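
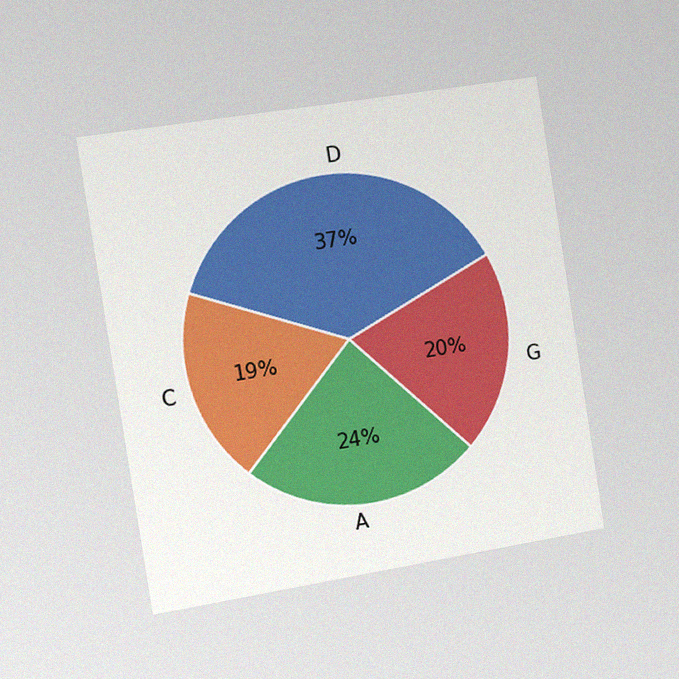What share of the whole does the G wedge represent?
The chart is tilted about 9° counter-clockwise and viewed slightly from the left, with some photo noise. The G slice takes up 20% of the pie.

20%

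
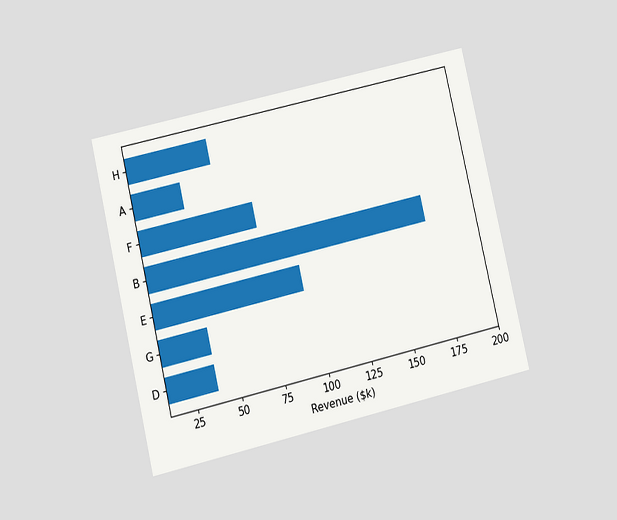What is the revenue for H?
The chart is tilted about 13° counter-clockwise and viewed at a slight angle. Reading along the chart's x-axis, the H bar reaches $57k.

$57k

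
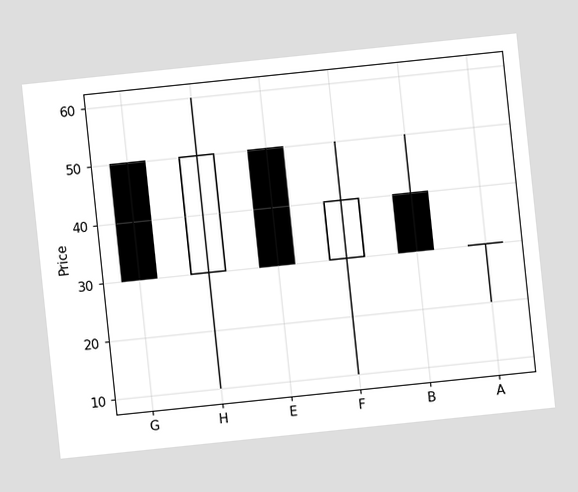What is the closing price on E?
30

The chart is tilted about 6° counter-clockwise. The E candle closes at 30.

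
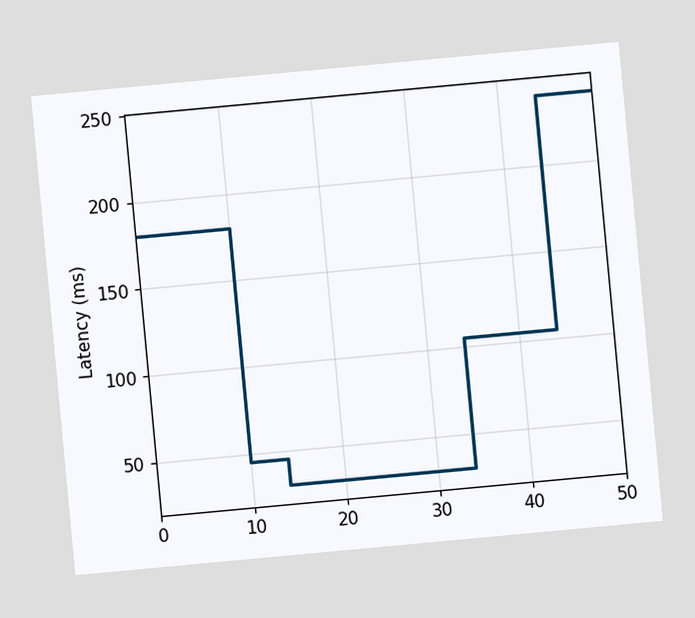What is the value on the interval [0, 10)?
180ms

The chart is tilted about 5° counter-clockwise. On [0, 10) the step sits at 180ms.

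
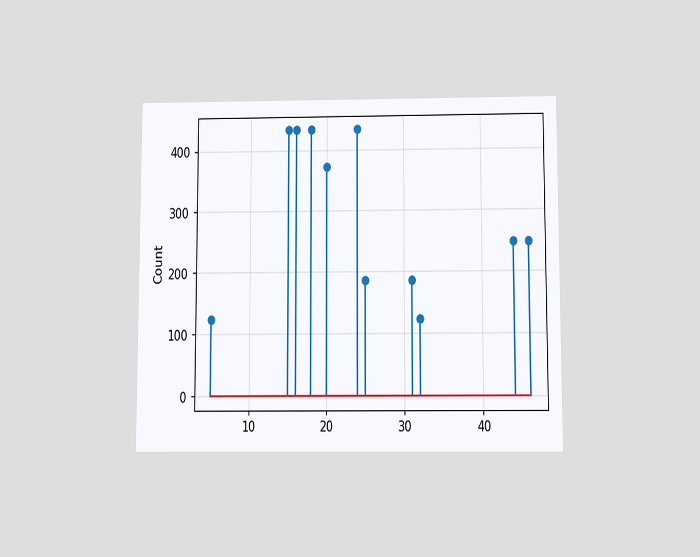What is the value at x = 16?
434

The chart is viewed slightly from below. The stem at x=16 reaches 434.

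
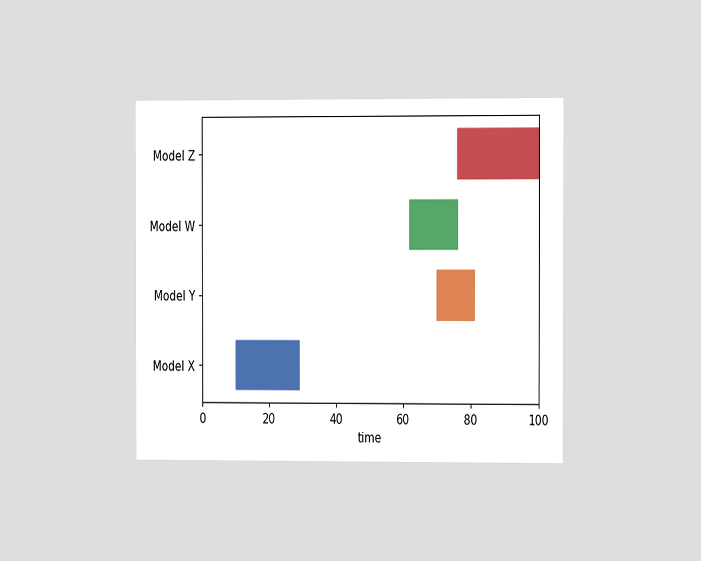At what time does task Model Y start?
The chart is viewed slightly from the right. The Model Y bar begins at t=70.

70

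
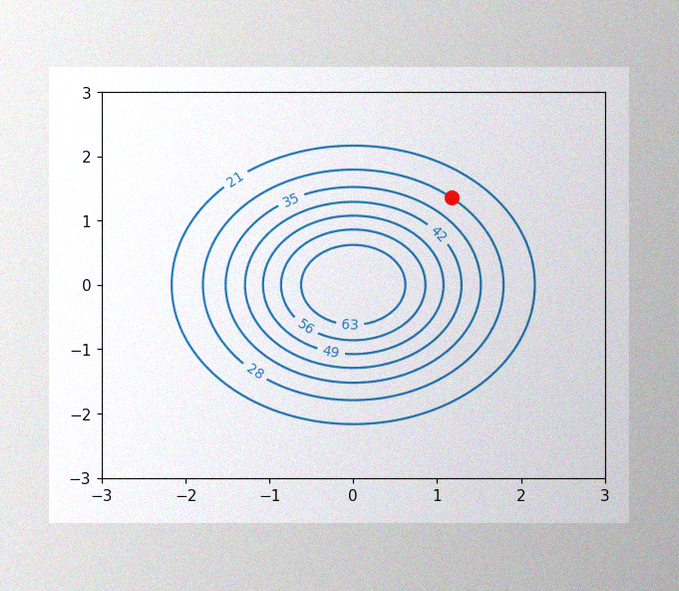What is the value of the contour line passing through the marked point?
28

The image has some photo noise and uneven lighting. The marked point sits on the contour labelled 28.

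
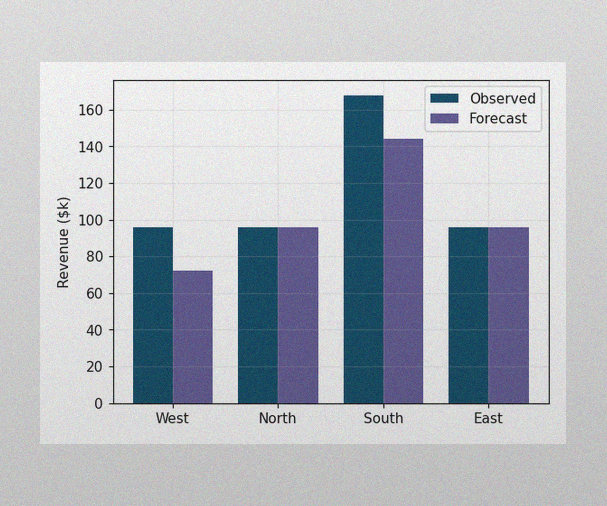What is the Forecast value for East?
$96k

The image has some photo noise and uneven lighting. The Forecast bar at East reaches $96k on the y-axis.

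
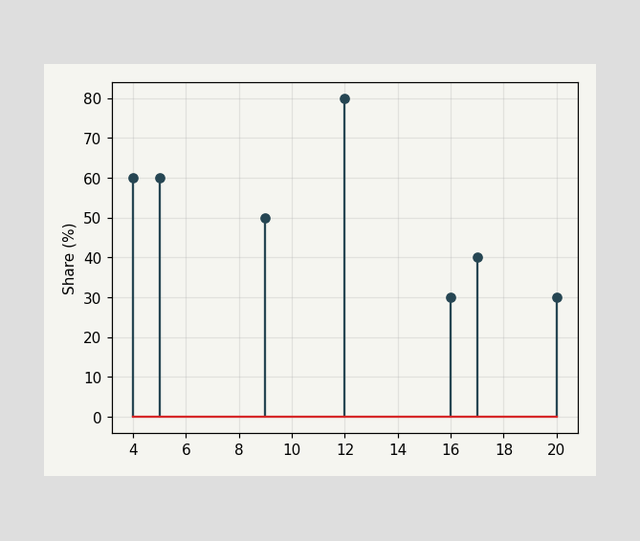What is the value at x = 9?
50%

The stem at x=9 reaches 50%.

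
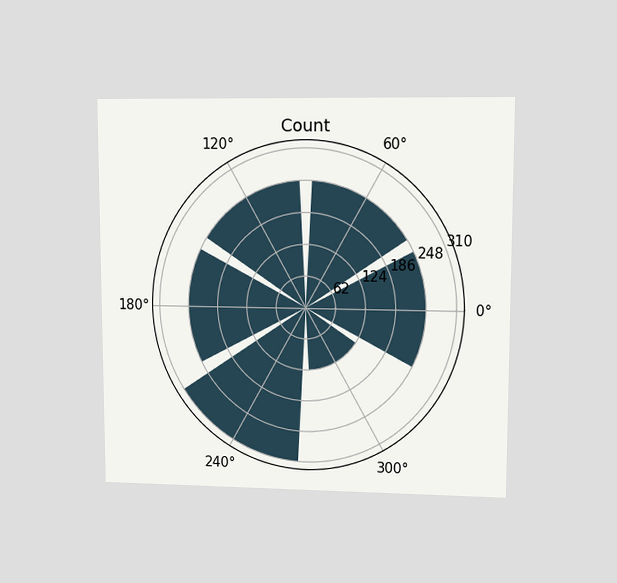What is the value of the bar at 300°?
124

The chart is viewed at a slight angle. The bar at 300° reaches 124 on the radial axis.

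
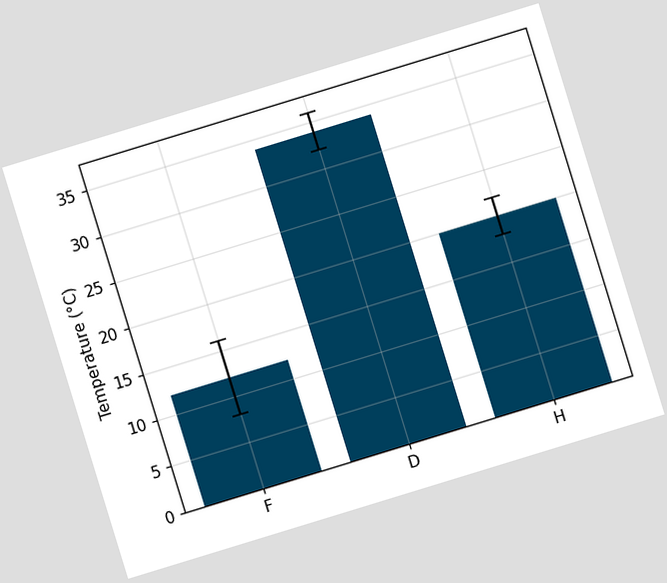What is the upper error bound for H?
The chart is tilted about 17° counter-clockwise. The H bar's upper whisker reaches 22°C.

22°C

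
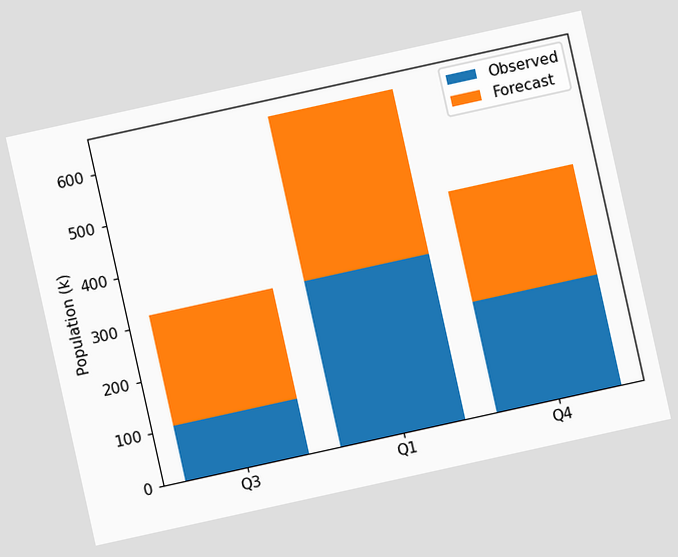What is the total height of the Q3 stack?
318k

The chart is tilted about 12° counter-clockwise. The Q3 stack's top reaches 318k on the y-axis.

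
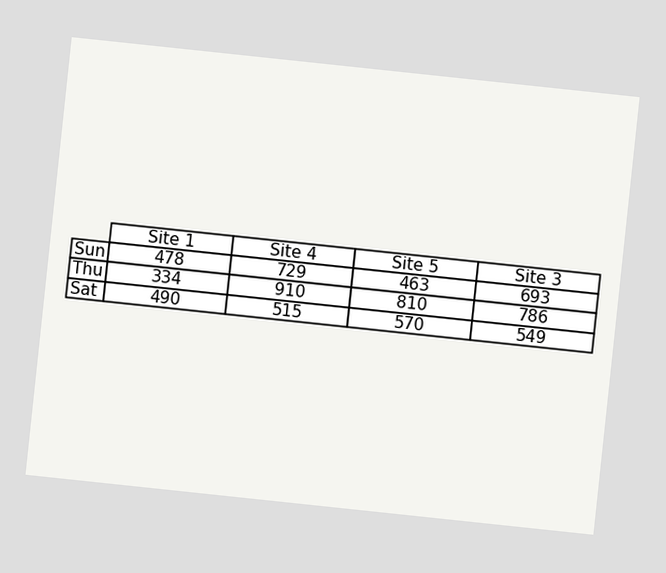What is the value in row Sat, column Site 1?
The chart is tilted about 6° clockwise. The (Sat, Site 1) cell reads 490.

490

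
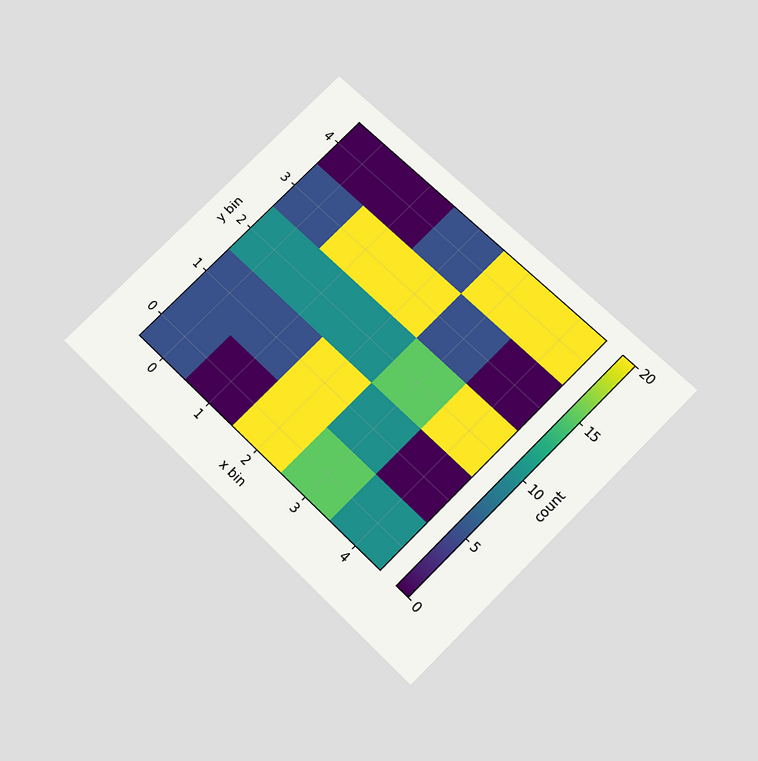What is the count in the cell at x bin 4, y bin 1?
The chart is tilted about 45° clockwise and viewed slightly from below. Matching the cell (4, 1) against the colorbar gives 0.

0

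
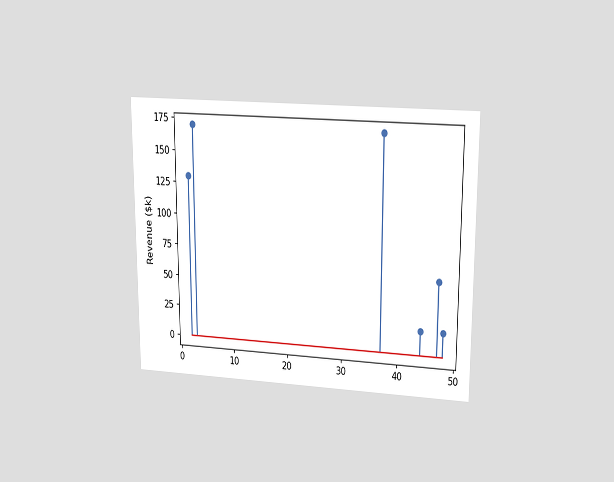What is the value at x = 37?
The chart is viewed at a slight angle. The stem at x=37 reaches $170k.

$170k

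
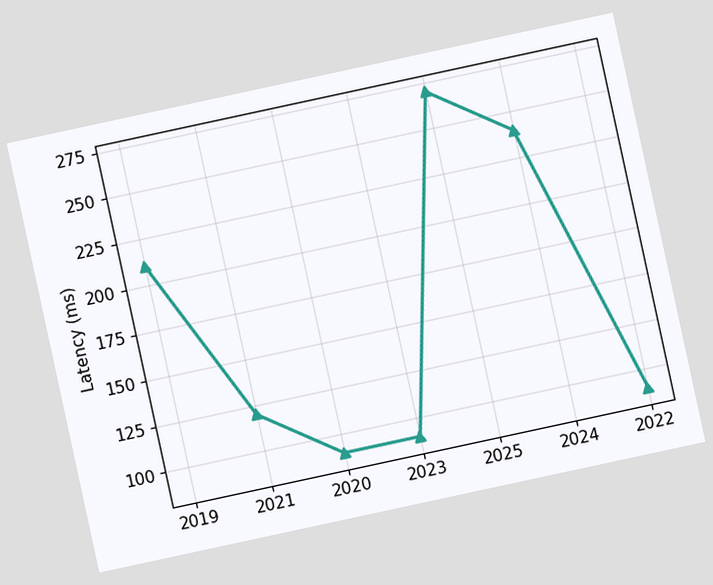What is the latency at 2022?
The chart is tilted about 12° counter-clockwise. At 2022, the line is at 90ms.

90ms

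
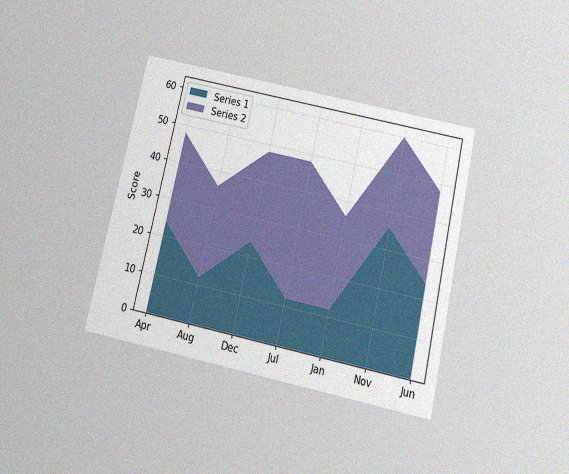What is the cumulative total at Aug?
36

The chart is tilted about 13° clockwise and viewed slightly from below, with some photo noise. The stacked total at Aug reaches 36.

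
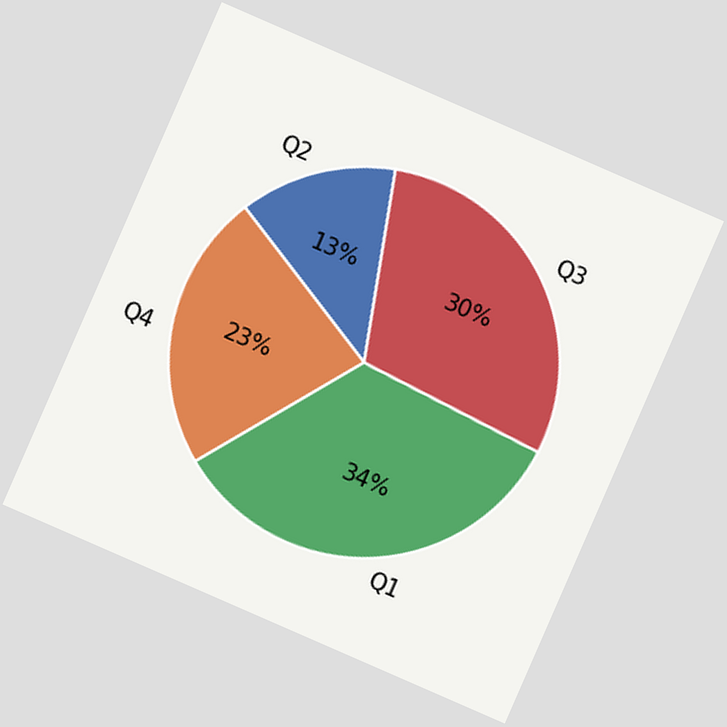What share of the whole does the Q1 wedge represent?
34%

The chart is tilted about 24° clockwise. The Q1 slice takes up 34% of the pie.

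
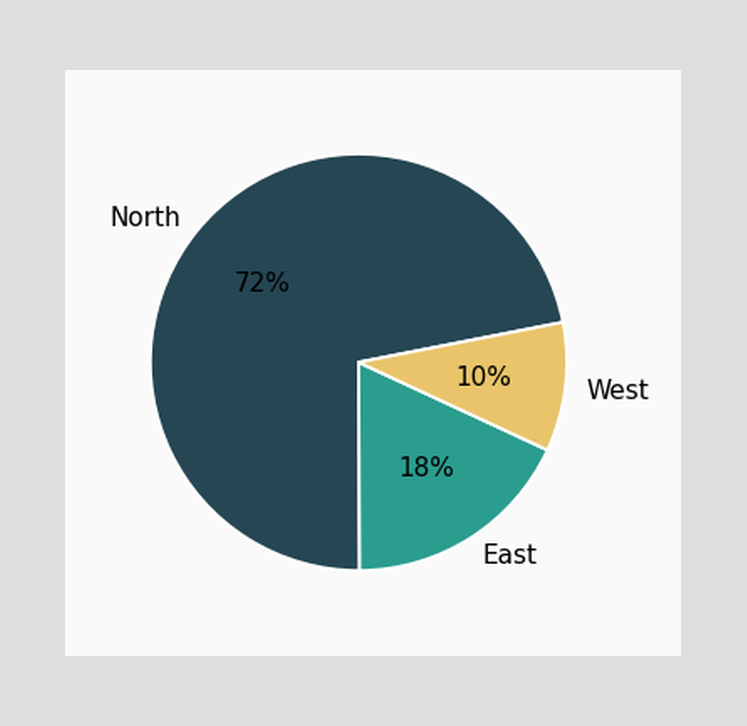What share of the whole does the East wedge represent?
18%

The East slice takes up 18% of the pie.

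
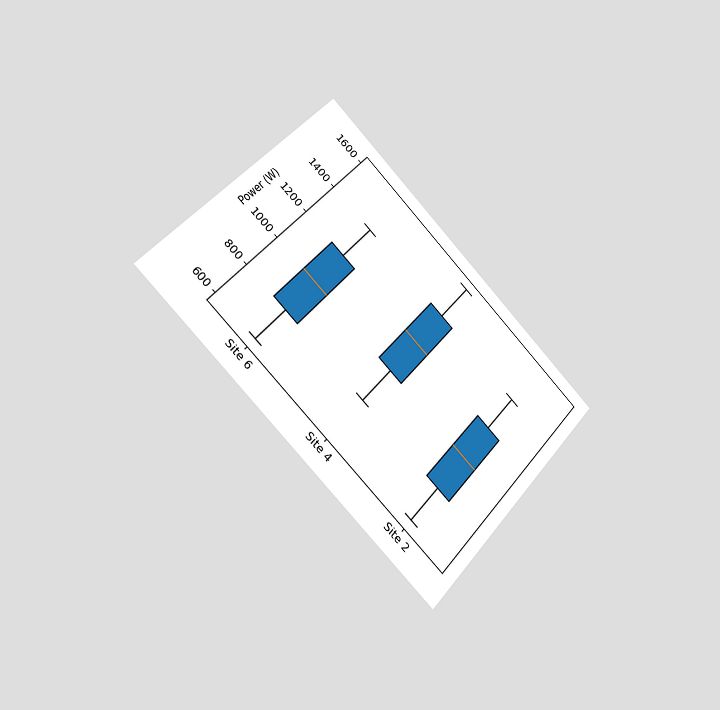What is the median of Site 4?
1200W

The chart is tilted about 42° clockwise and viewed slightly from the left. The median line in the Site 4 box sits at 1200W.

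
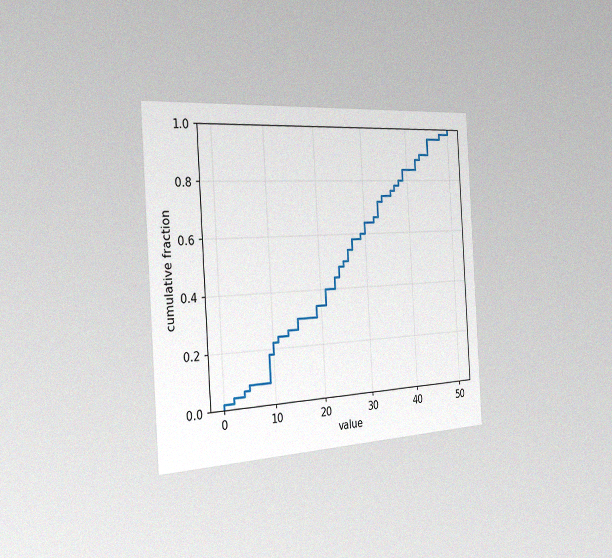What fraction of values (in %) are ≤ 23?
The chart is tilted about 4° counter-clockwise and viewed slightly from the left, with some photo noise. At x=23 the ECDF step is at 44%.

44%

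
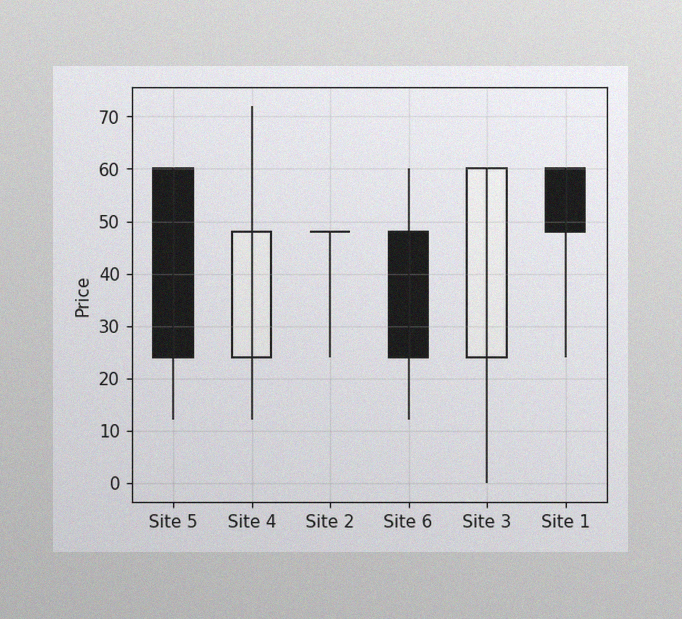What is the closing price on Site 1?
48

The image has some photo noise and uneven lighting. The Site 1 candle closes at 48.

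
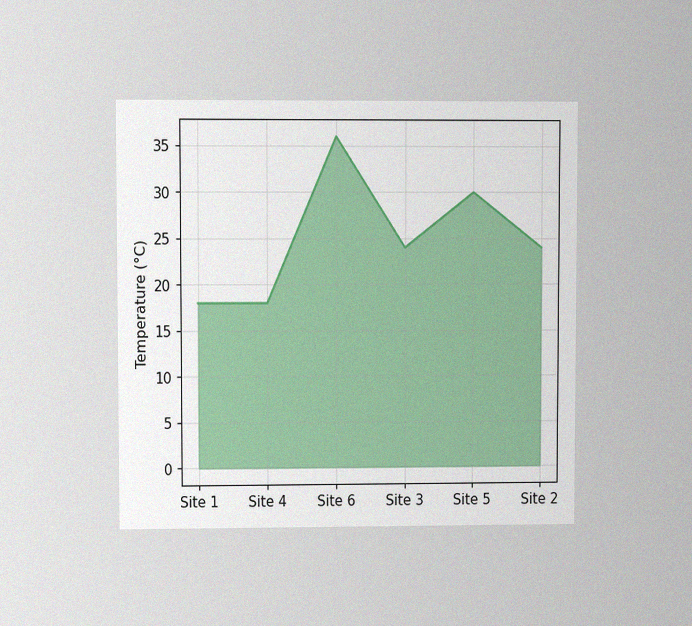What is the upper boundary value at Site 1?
The chart is viewed at a slight angle, with some photo noise. At Site 1 the upper boundary is at 18°C.

18°C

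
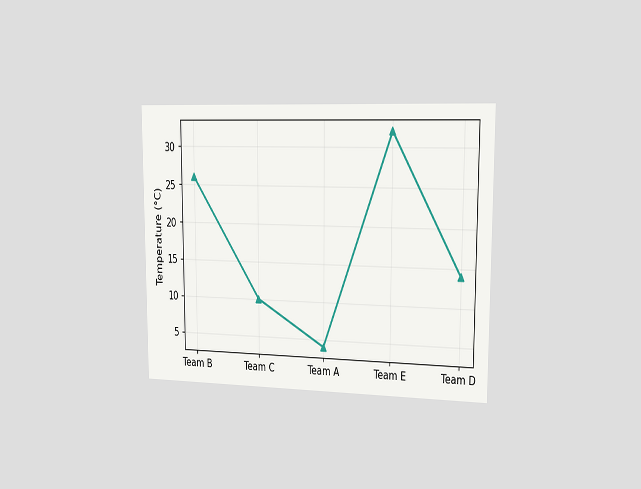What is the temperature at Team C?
The chart is viewed slightly from the right. At Team C, the line is at 10°C.

10°C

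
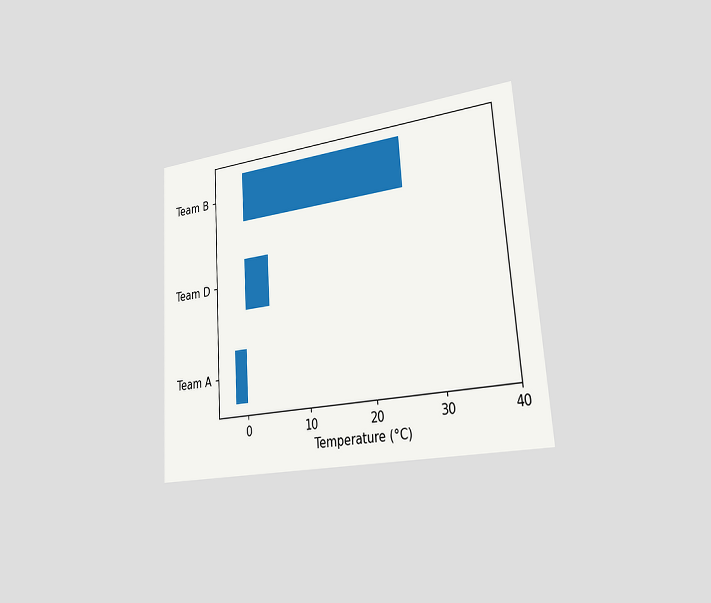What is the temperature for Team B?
The chart is tilted about 4° counter-clockwise and viewed slightly from the right. Reading along the chart's x-axis, the Team B bar reaches 26°C.

26°C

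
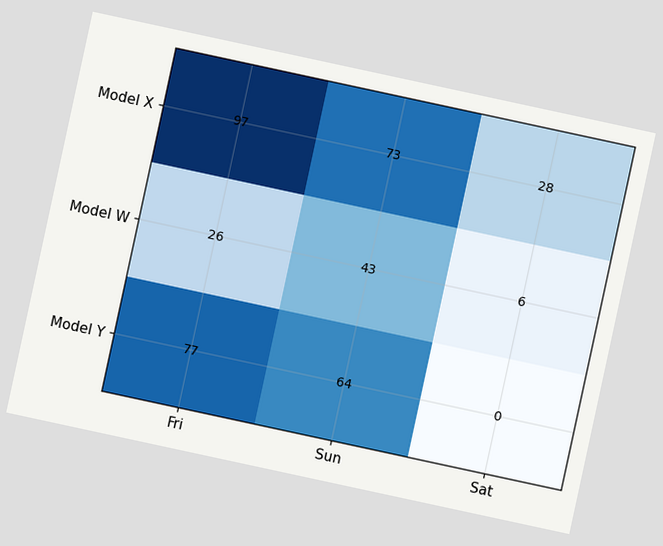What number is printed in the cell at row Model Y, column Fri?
The chart is tilted about 12° clockwise. The (Model Y, Fri) cell reads 77.

77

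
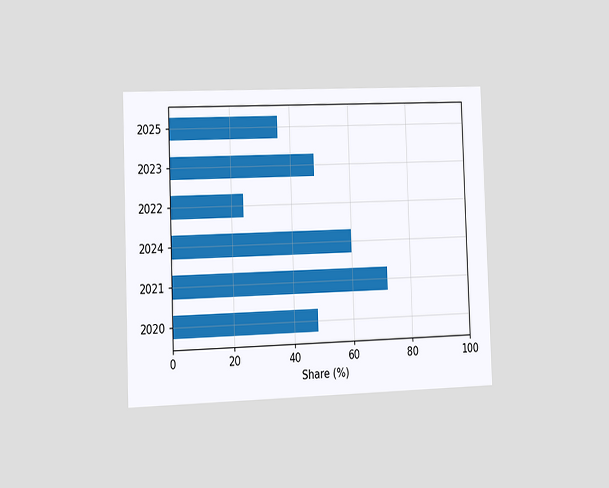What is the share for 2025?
The chart is tilted about 2° counter-clockwise and viewed slightly from the left. Reading along the chart's x-axis, the 2025 bar reaches 36%.

36%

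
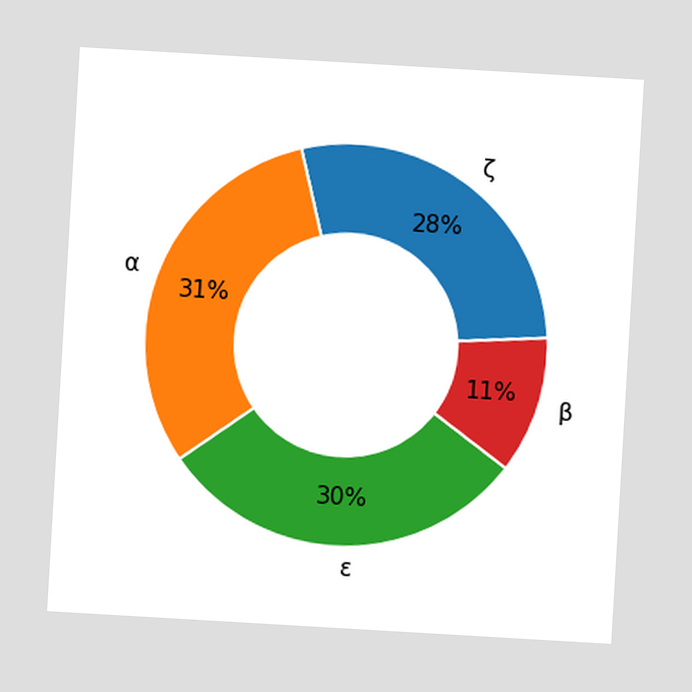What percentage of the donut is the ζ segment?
The chart is tilted about 3° clockwise. The ζ segment takes up 28% of the ring.

28%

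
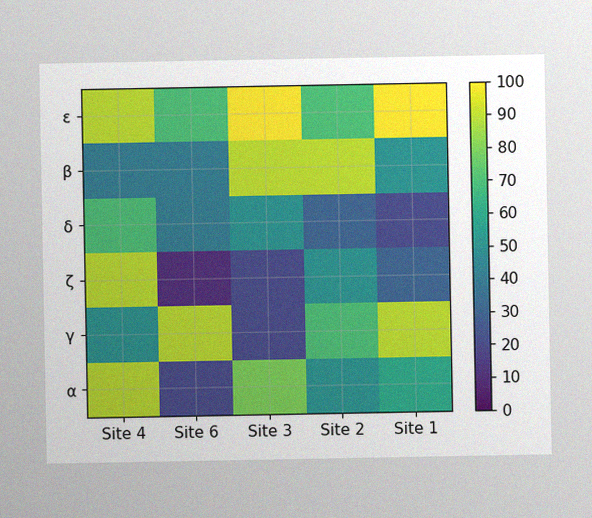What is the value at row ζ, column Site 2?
The image has some photo noise and uneven lighting. Matching cell (ζ, Site 2) against the colorbar gives 50.

50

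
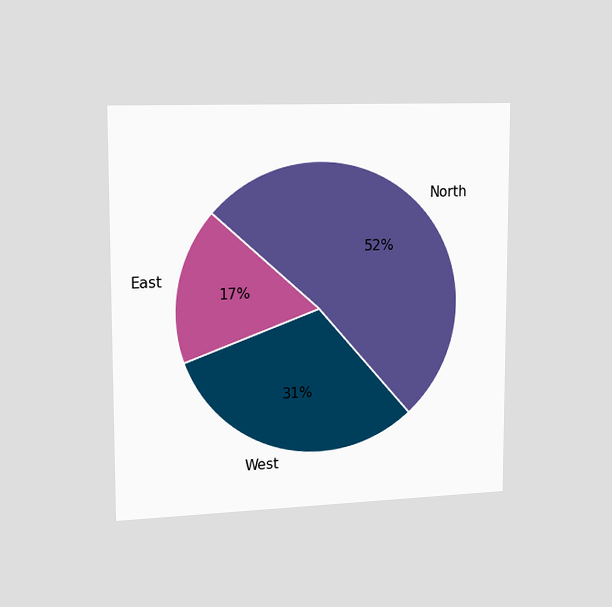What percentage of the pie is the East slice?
17%

The chart is viewed slightly from the left. The East slice takes up 17% of the pie.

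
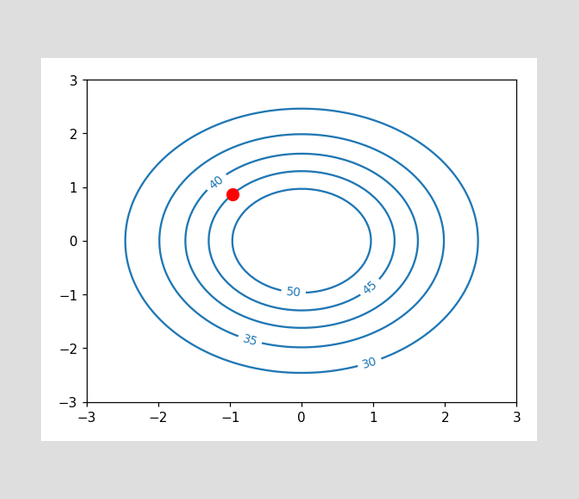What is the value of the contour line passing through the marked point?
The marked point sits on the contour labelled 45.

45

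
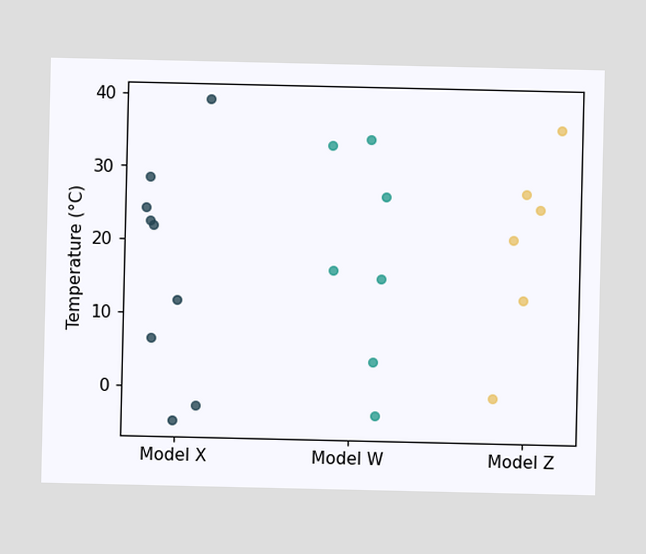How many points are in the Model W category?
7

Counting the markers in the Model W column gives 7.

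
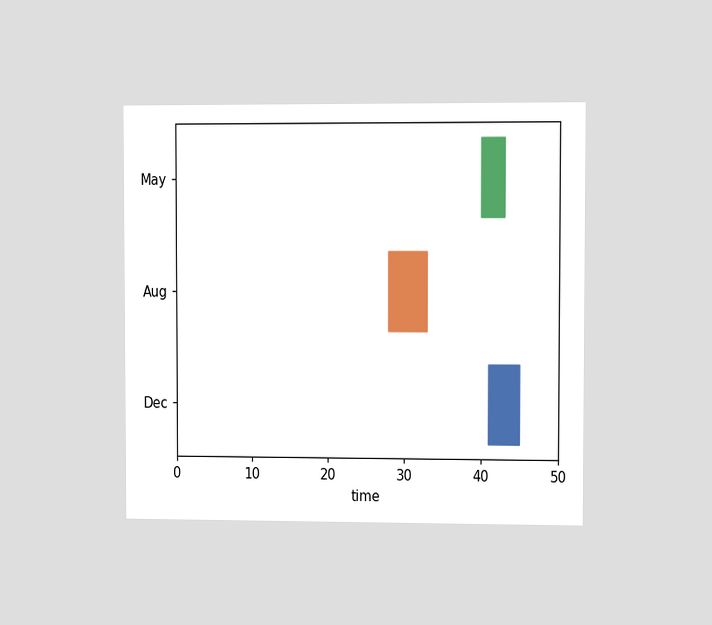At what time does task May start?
The chart is viewed slightly from the right. The May bar begins at t=40.

40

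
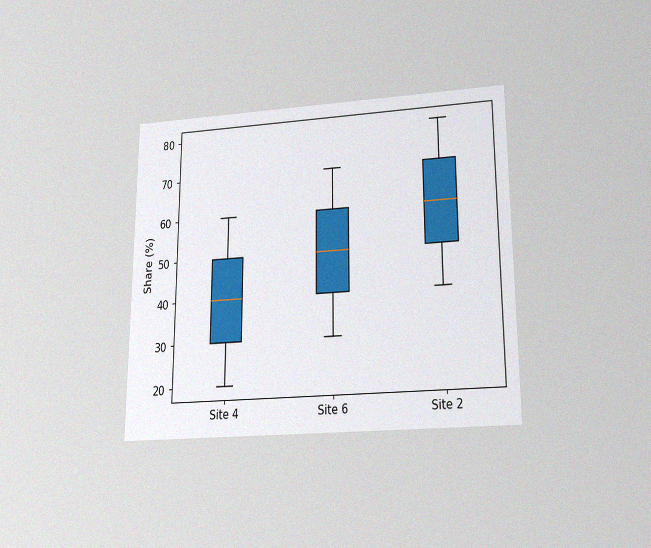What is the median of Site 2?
60%

The chart is viewed slightly from below, with some photo noise. The median line in the Site 2 box sits at 60%.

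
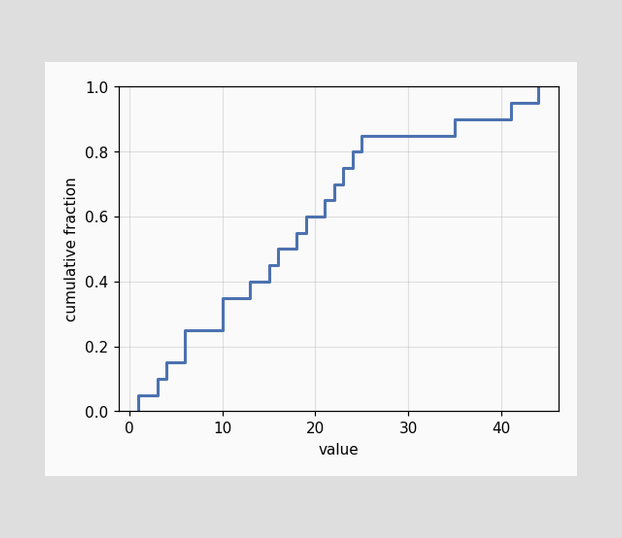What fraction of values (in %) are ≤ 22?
70%

At x=22 the ECDF step is at 70%.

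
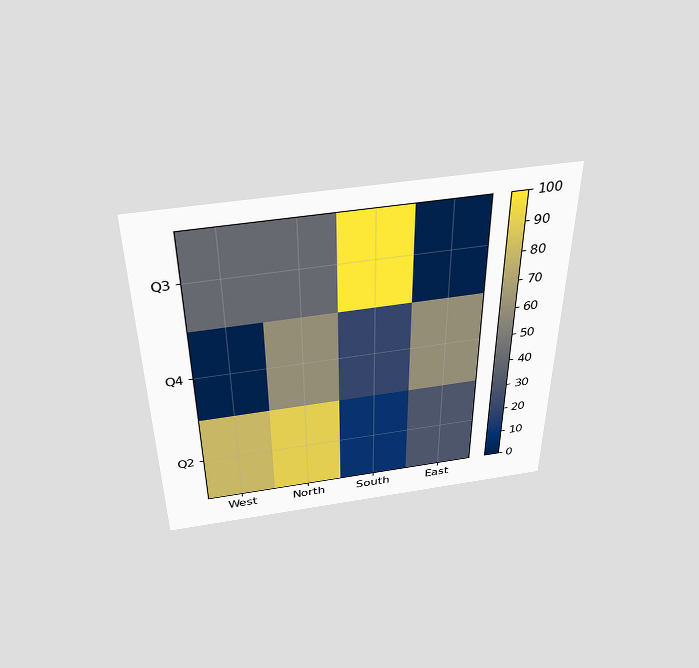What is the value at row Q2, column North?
90

The chart is viewed slightly from above. Matching cell (Q2, North) against the colorbar gives 90.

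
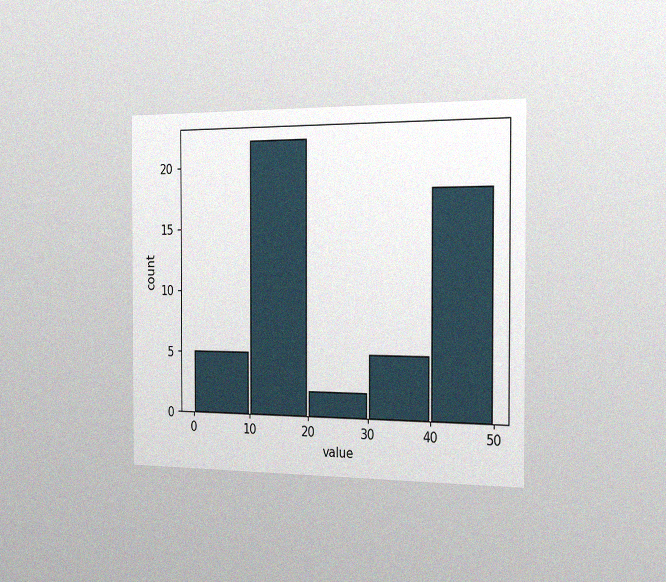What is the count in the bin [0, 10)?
The chart is viewed slightly from the right, with some photo noise. The [0, 10) bin has height 5.

5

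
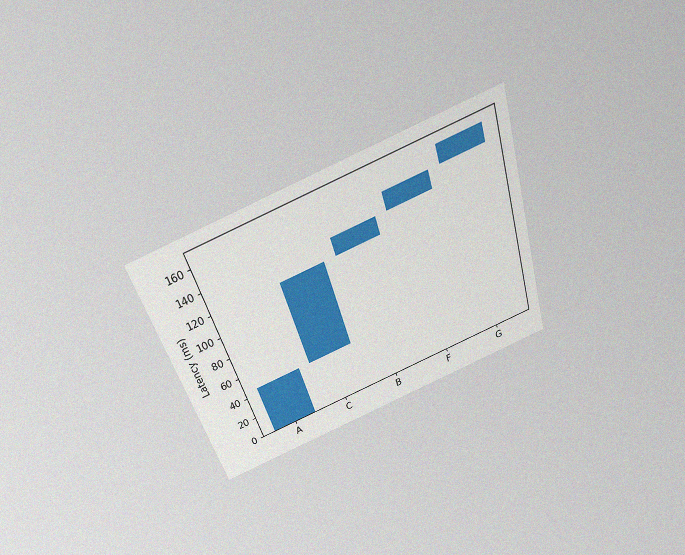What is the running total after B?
The chart is tilted about 18° counter-clockwise and viewed slightly from above, with some photo noise. After B the running total reaches 135ms.

135ms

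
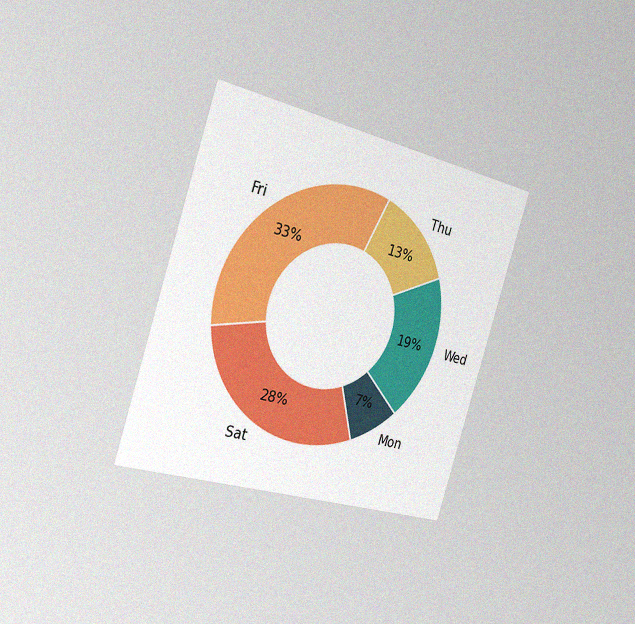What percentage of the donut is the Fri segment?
The chart is tilted about 18° clockwise and viewed slightly from the left, with some photo noise. The Fri segment takes up 33% of the ring.

33%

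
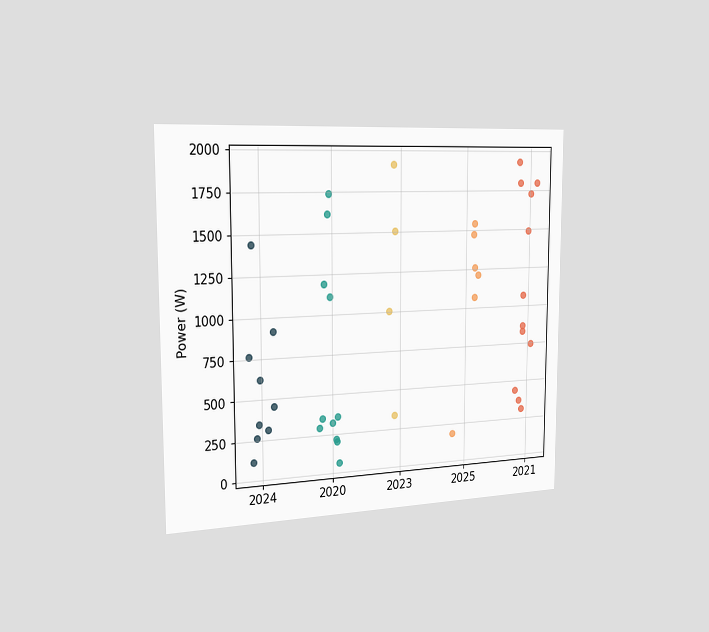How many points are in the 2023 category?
4

The chart is viewed slightly from the left. Counting the markers in the 2023 column gives 4.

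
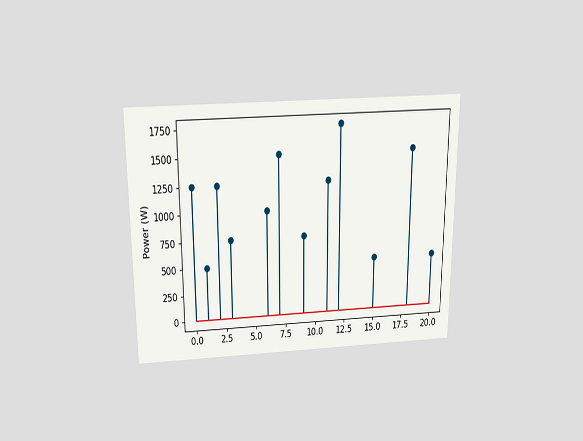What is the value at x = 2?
The chart is viewed slightly from above. The stem at x=2 reaches 1250W.

1250W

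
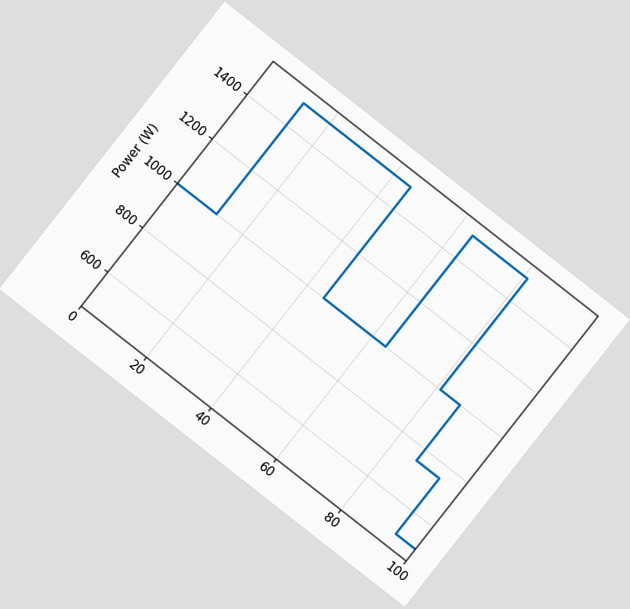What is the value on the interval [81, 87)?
The chart is tilted about 38° clockwise. On [81, 87) the step sits at 1000W.

1000W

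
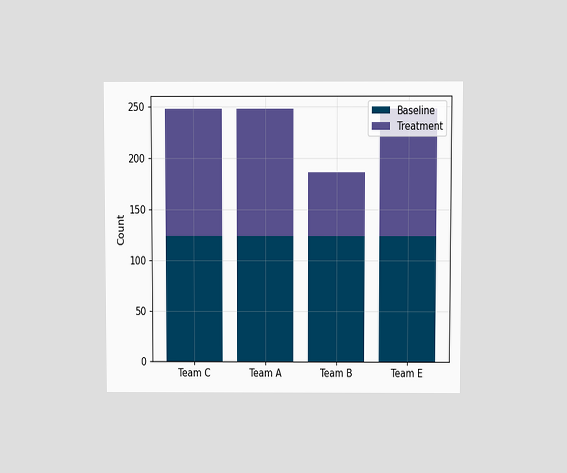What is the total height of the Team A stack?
248

The chart is viewed at a slight angle. The Team A stack's top reaches 248 on the y-axis.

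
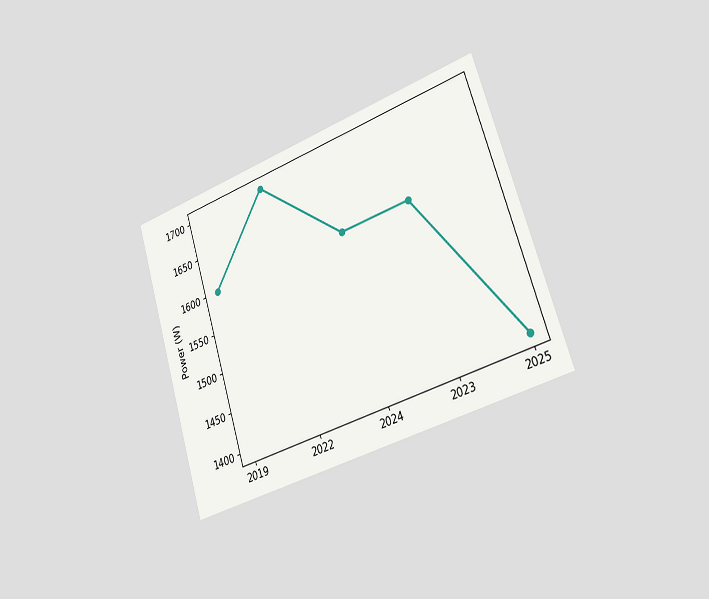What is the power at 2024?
1600W

The chart is tilted about 18° counter-clockwise and viewed slightly from the right. At 2024, the line is at 1600W.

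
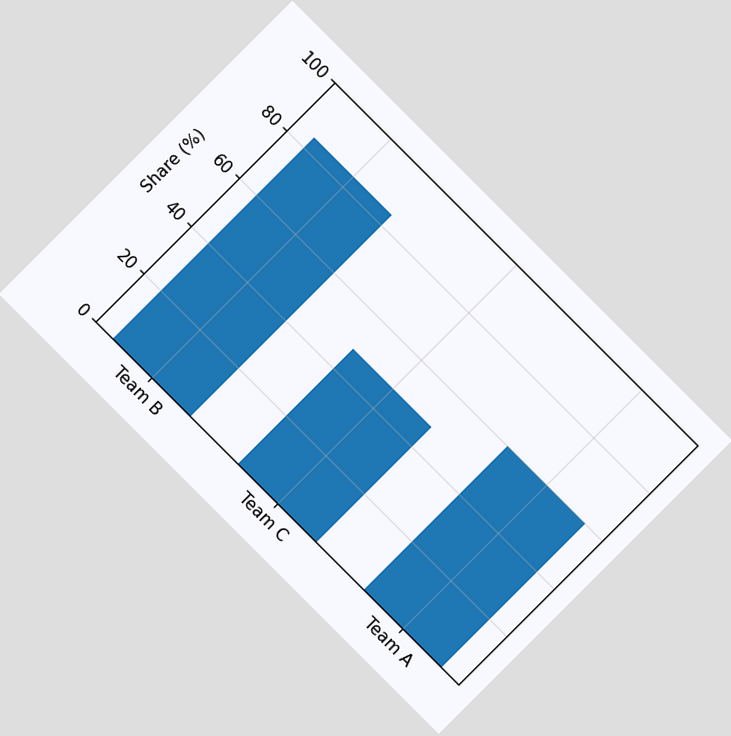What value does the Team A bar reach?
The chart is tilted about 45° clockwise. Reading along the chart's y-axis, the Team A bar reaches 60%.

60%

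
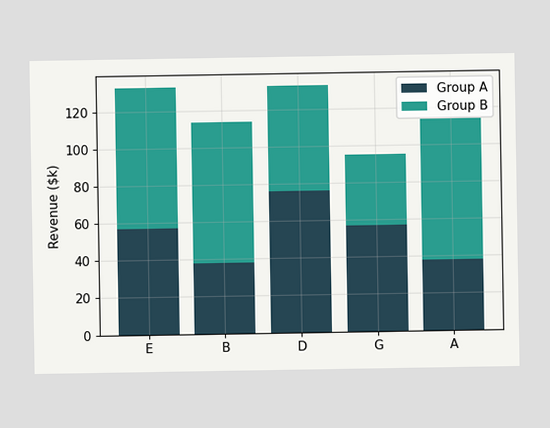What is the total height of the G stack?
$95k

The G stack's top reaches $95k on the y-axis.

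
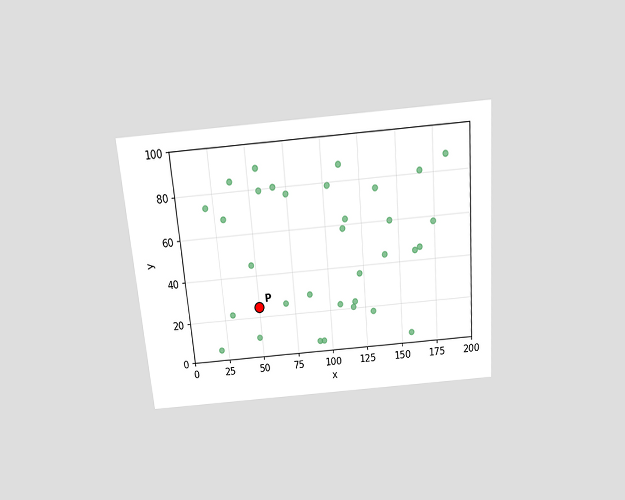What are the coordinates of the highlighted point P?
The chart is tilted about 5° counter-clockwise and viewed slightly from above. Following the gridlines from P to each axis, P sits at (50, 25).

(50, 25)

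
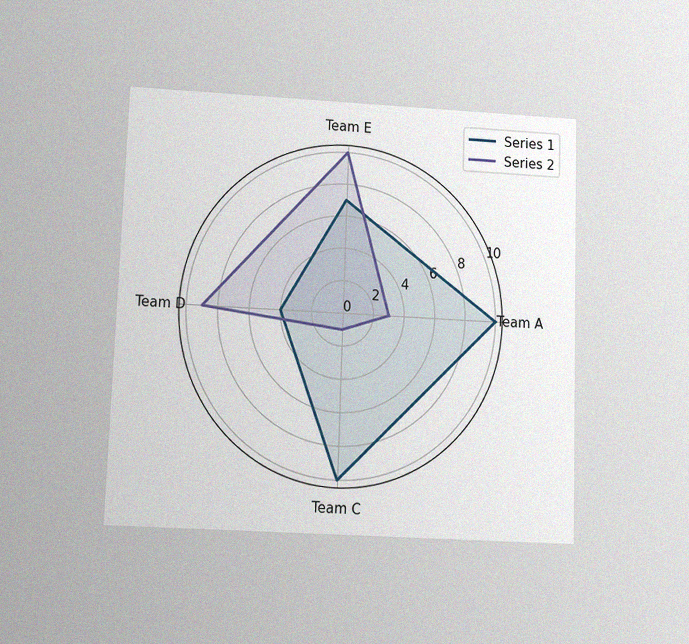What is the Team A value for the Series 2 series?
3

The chart is viewed slightly from below, with some photo noise. On the Team A axis, Series 2 reaches 3.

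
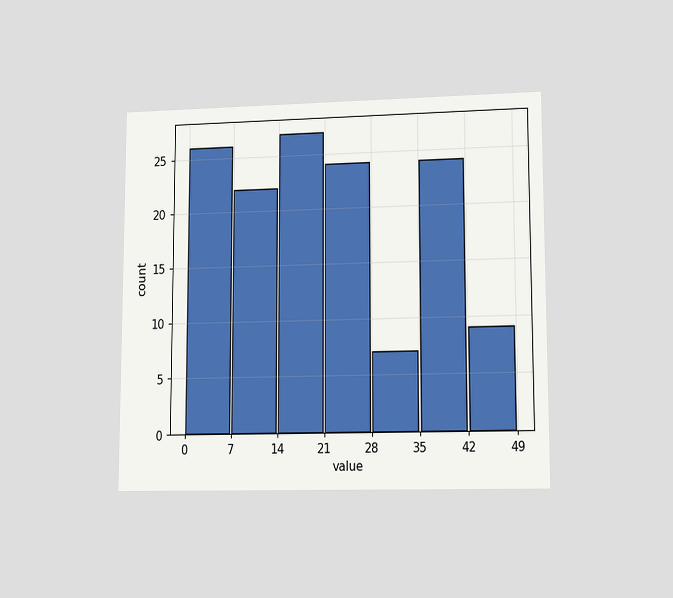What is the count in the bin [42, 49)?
9

The chart is viewed at a slight angle. The [42, 49) bin has height 9.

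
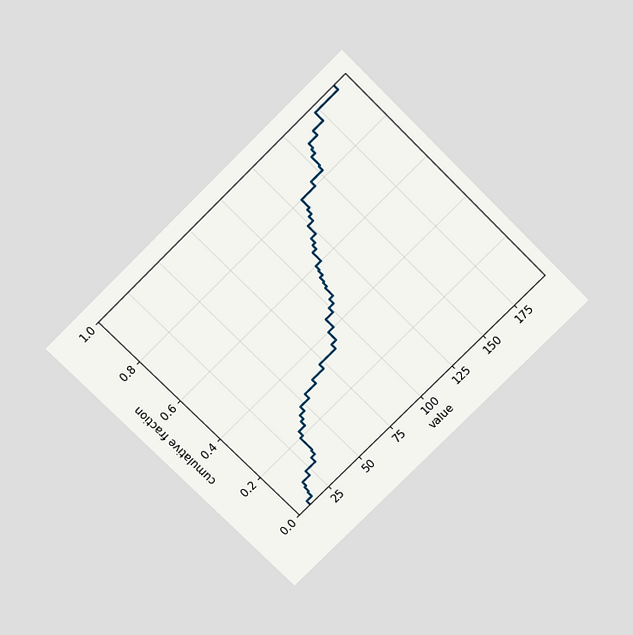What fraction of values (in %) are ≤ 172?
98%

The chart is tilted about 45° counter-clockwise and viewed slightly from above. At x=172 the ECDF step is at 98%.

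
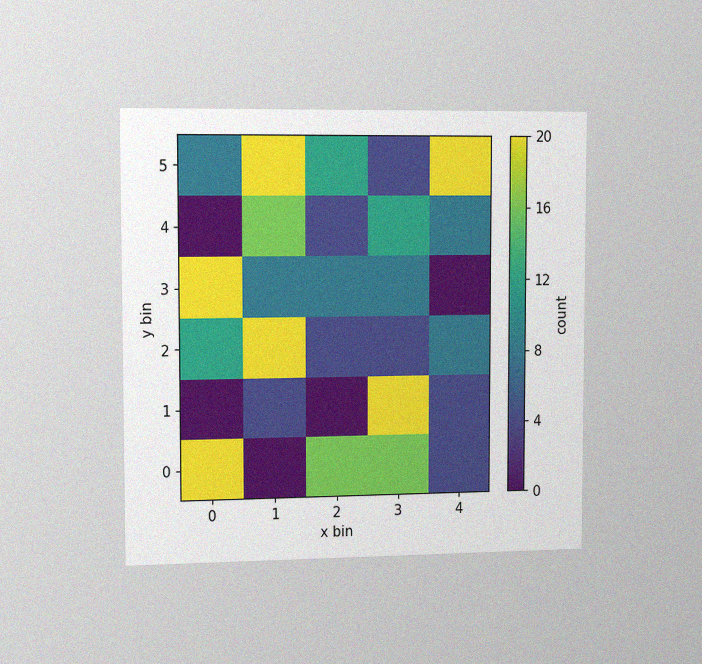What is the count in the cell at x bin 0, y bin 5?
8

The chart is viewed slightly from the left, with some photo noise. Matching the cell (0, 5) against the colorbar gives 8.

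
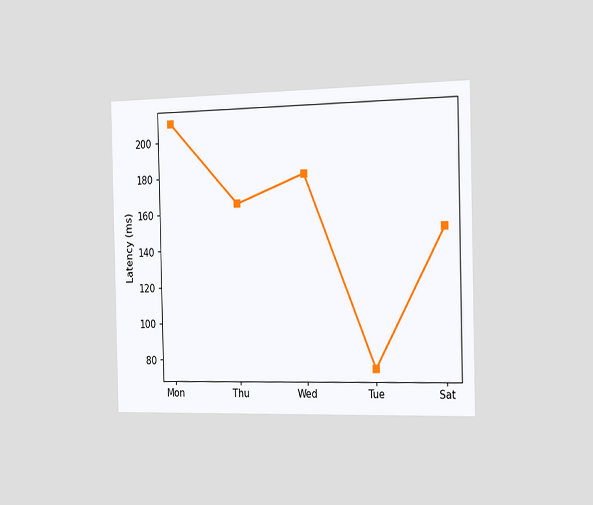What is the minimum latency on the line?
The chart is viewed slightly from the right. The lowest point is at Tue, and reading across to the y-axis gives 75ms.

75ms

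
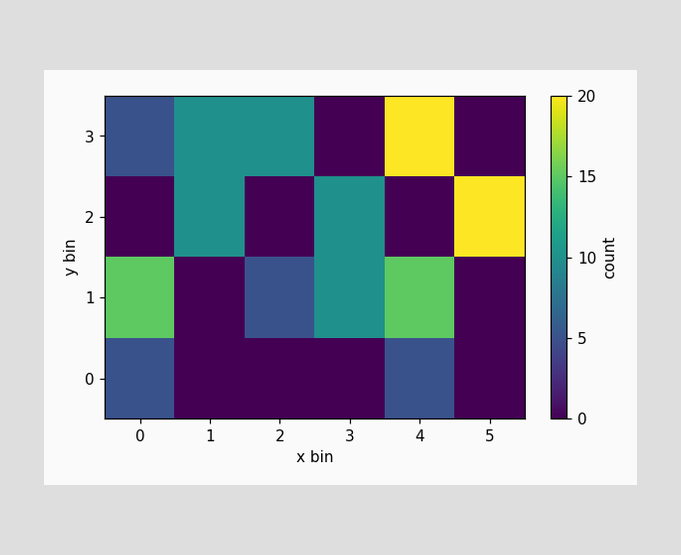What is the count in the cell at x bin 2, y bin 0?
Matching the cell (2, 0) against the colorbar gives 0.

0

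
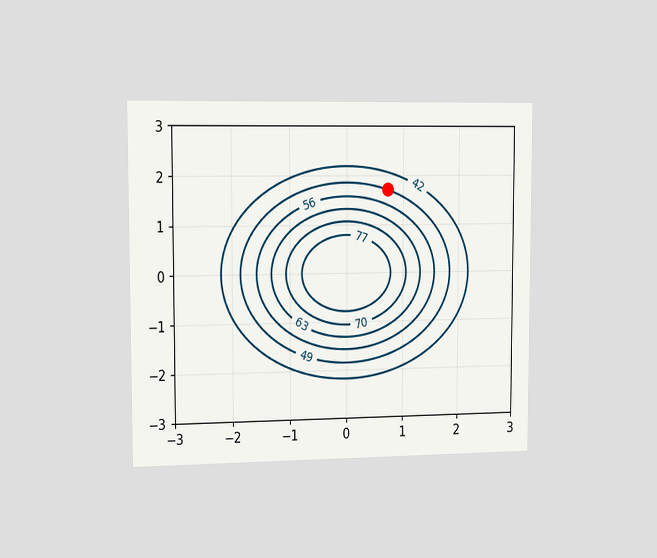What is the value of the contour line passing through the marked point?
The chart is viewed slightly from the left. The marked point sits on the contour labelled 49.

49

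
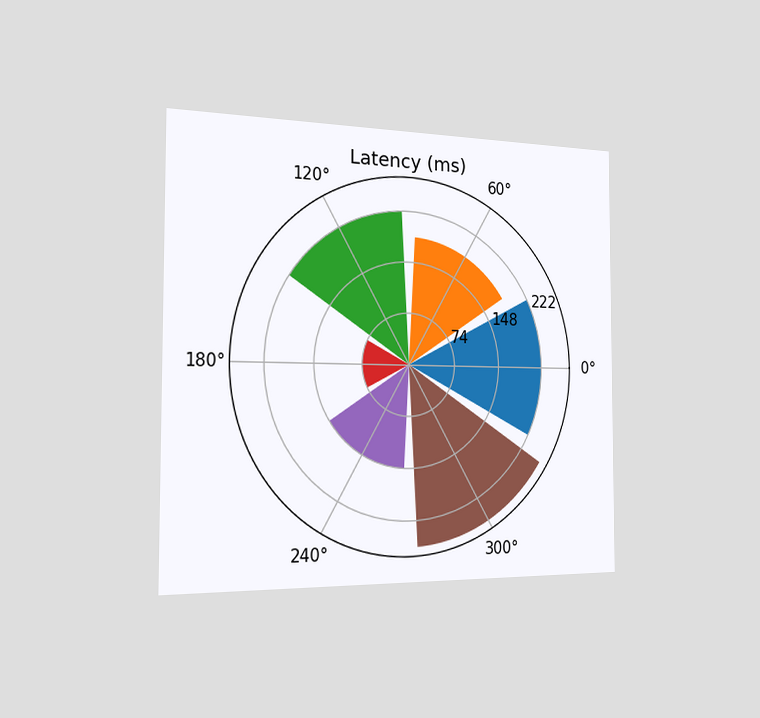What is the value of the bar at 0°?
222ms

The chart is viewed slightly from the left. The bar at 0° reaches 222ms on the radial axis.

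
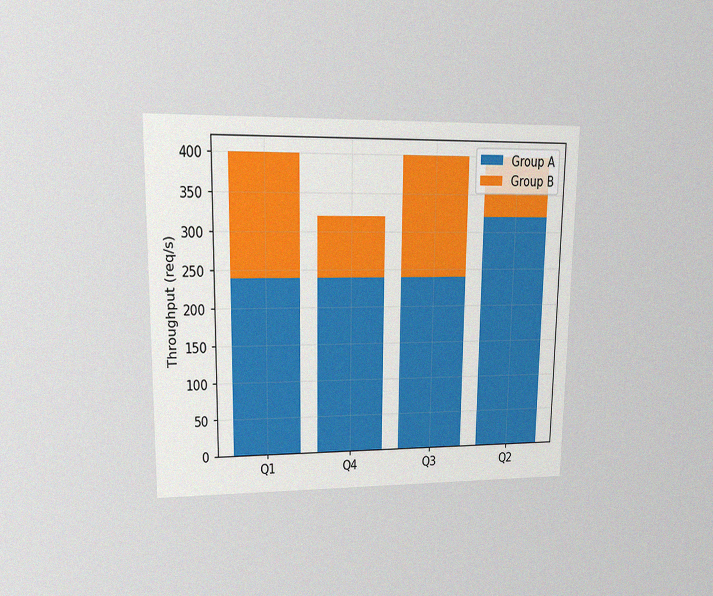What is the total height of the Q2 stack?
The chart is viewed at a slight angle, with some photo noise. The Q2 stack's top reaches 400req/s on the y-axis.

400req/s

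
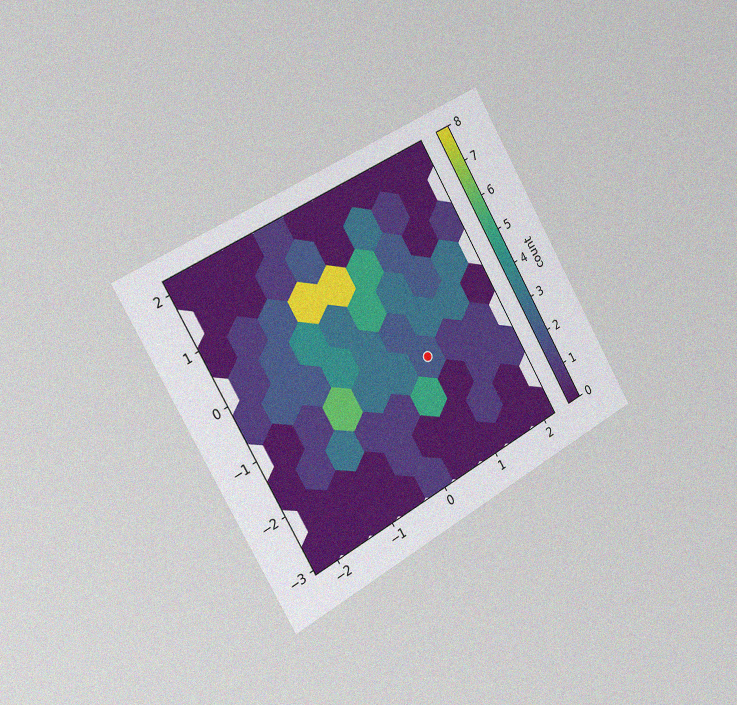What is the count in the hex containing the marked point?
2

The chart is tilted about 30° counter-clockwise and viewed slightly from the left, with some photo noise. The marked hex reads 2 on the colorbar.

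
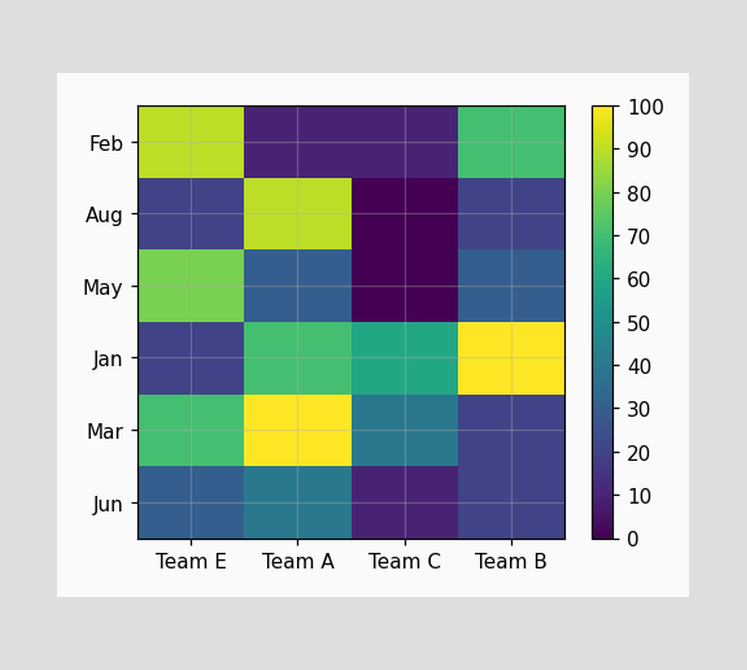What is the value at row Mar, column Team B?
Matching cell (Mar, Team B) against the colorbar gives 20.

20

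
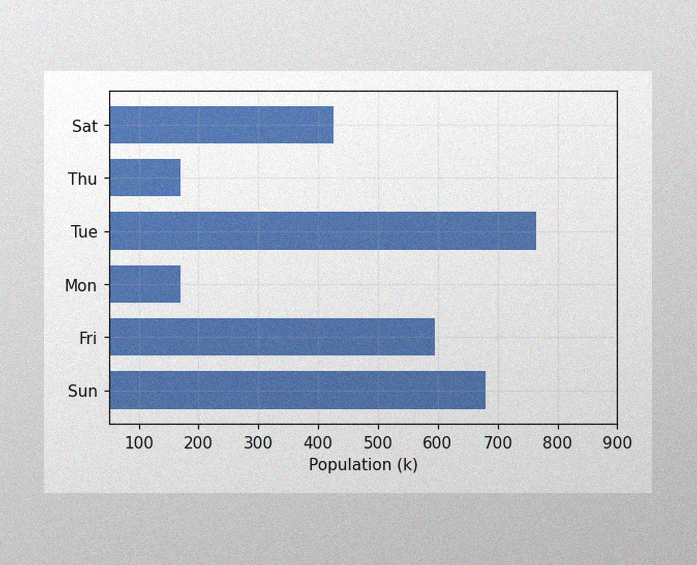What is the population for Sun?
680k

The image has some photo noise and uneven lighting. Reading along the chart's x-axis, the Sun bar reaches 680k.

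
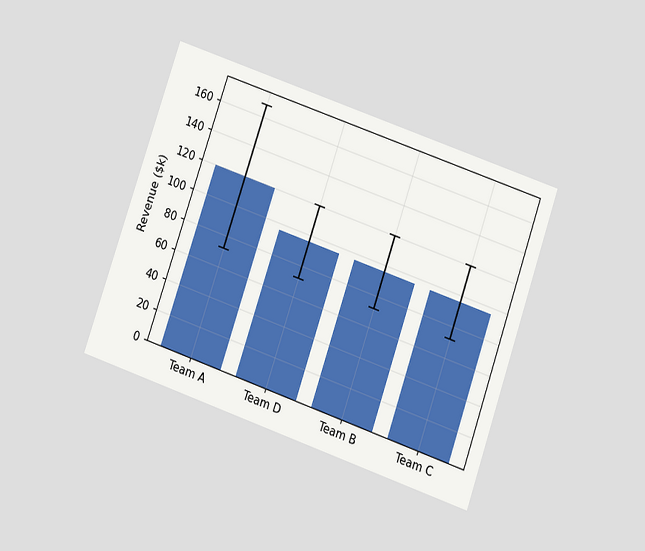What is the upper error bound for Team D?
The chart is tilted about 19° clockwise and viewed at a slight angle. The Team D bar's upper whisker reaches $120k.

$120k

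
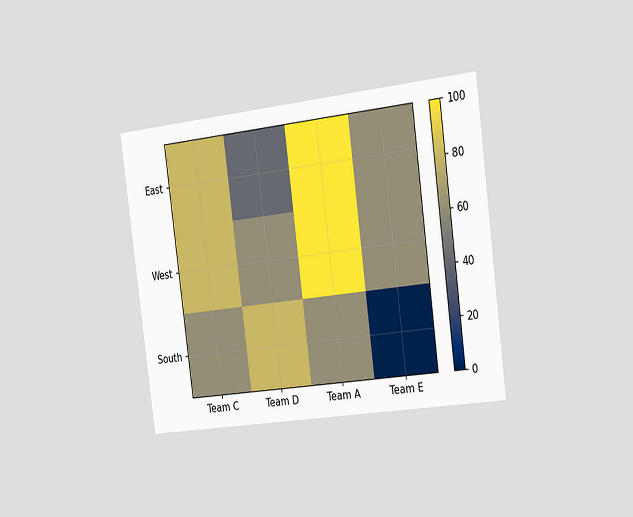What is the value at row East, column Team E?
The chart is tilted about 8° counter-clockwise and viewed slightly from the right. Matching cell (East, Team E) against the colorbar gives 60.

60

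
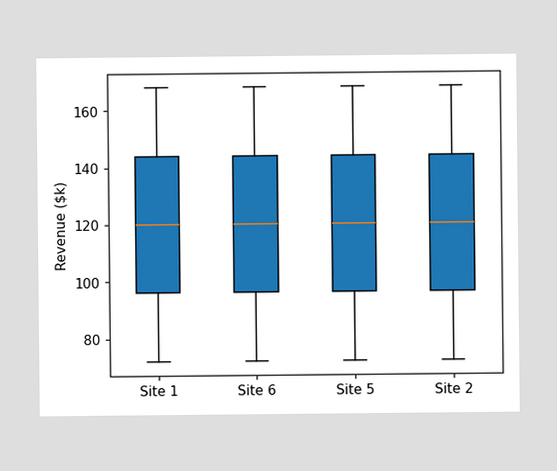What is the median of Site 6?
$120k

The median line in the Site 6 box sits at $120k.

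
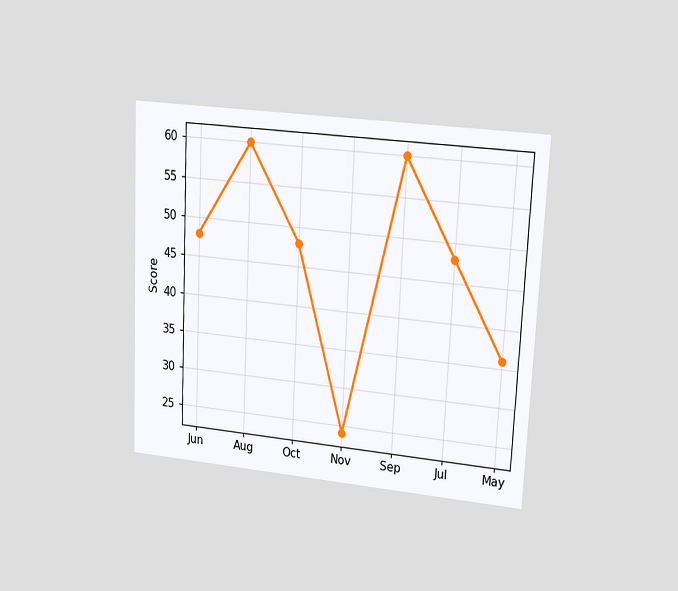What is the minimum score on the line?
24

The chart is tilted about 3° clockwise and viewed at a slight angle. The lowest point is at Nov, and reading across to the y-axis gives 24.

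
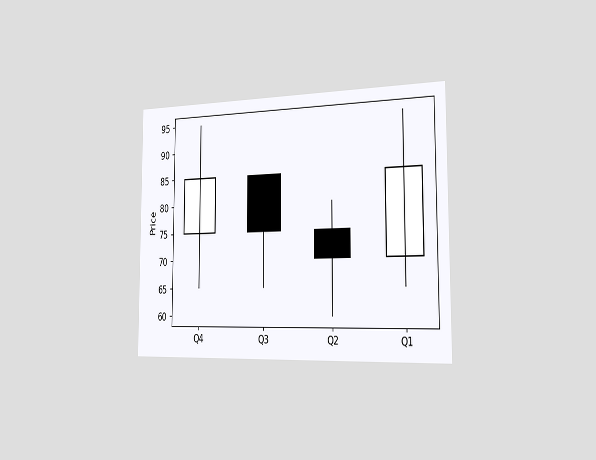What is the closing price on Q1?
85

The chart is viewed slightly from the right. The Q1 candle closes at 85.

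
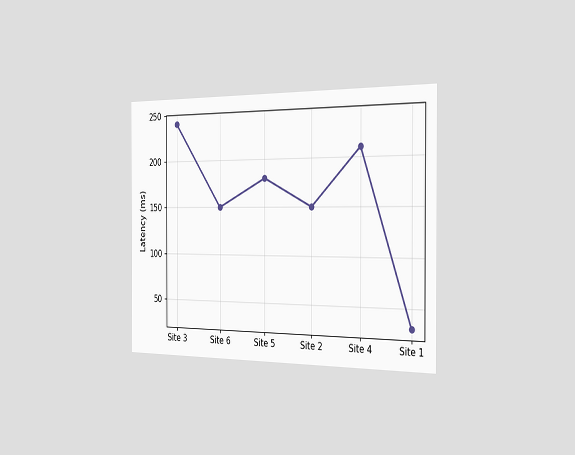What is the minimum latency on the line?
30ms

The chart is viewed slightly from the right. The lowest point is at Site 1, and reading across to the y-axis gives 30ms.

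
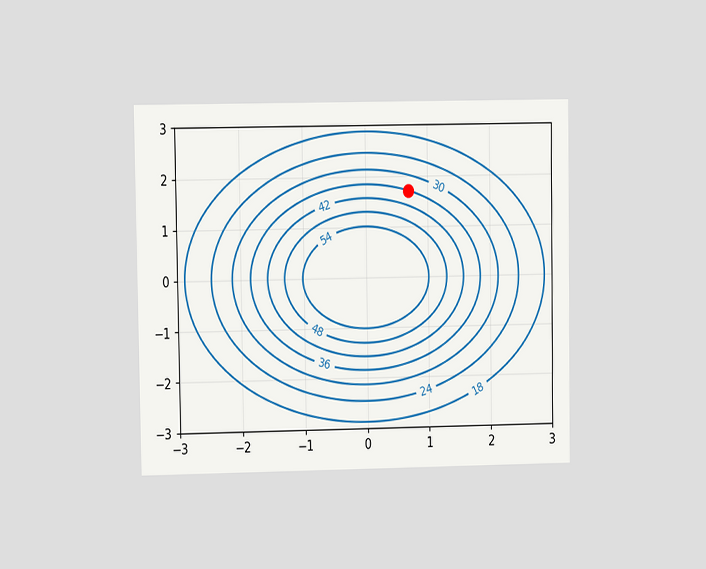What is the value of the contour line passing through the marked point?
36

The chart is viewed at a slight angle. The marked point sits on the contour labelled 36.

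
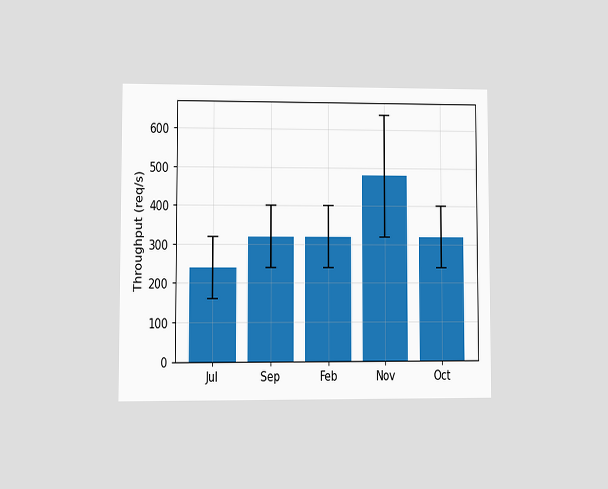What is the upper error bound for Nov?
640req/s

The chart is viewed at a slight angle. The Nov bar's upper whisker reaches 640req/s.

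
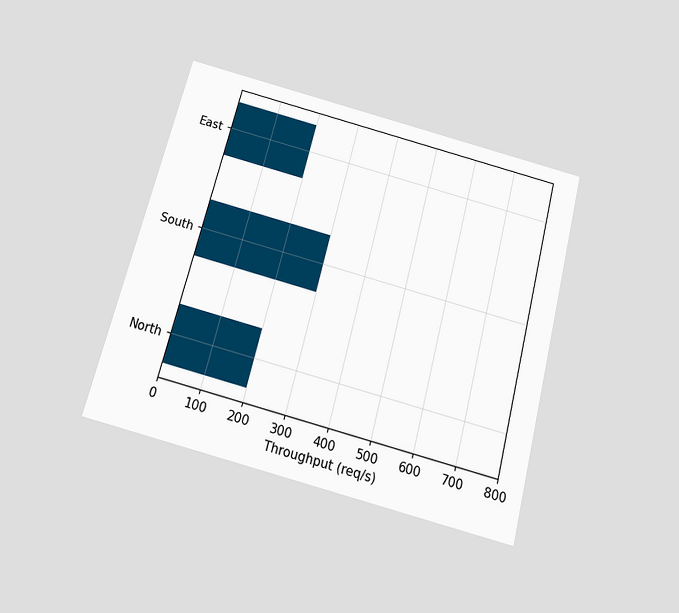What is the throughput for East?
The chart is tilted about 15° clockwise and viewed slightly from below. Reading along the chart's x-axis, the East bar reaches 200req/s.

200req/s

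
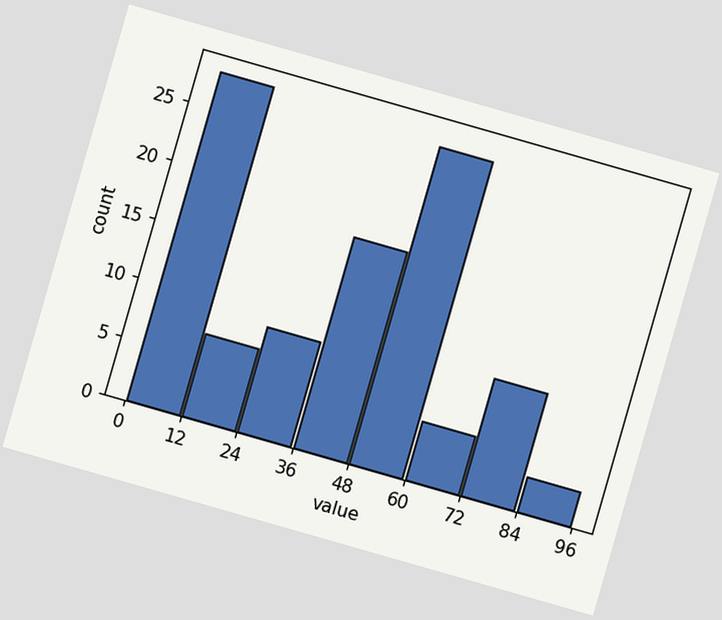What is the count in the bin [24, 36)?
The chart is tilted about 16° clockwise. The [24, 36) bin has height 9.

9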